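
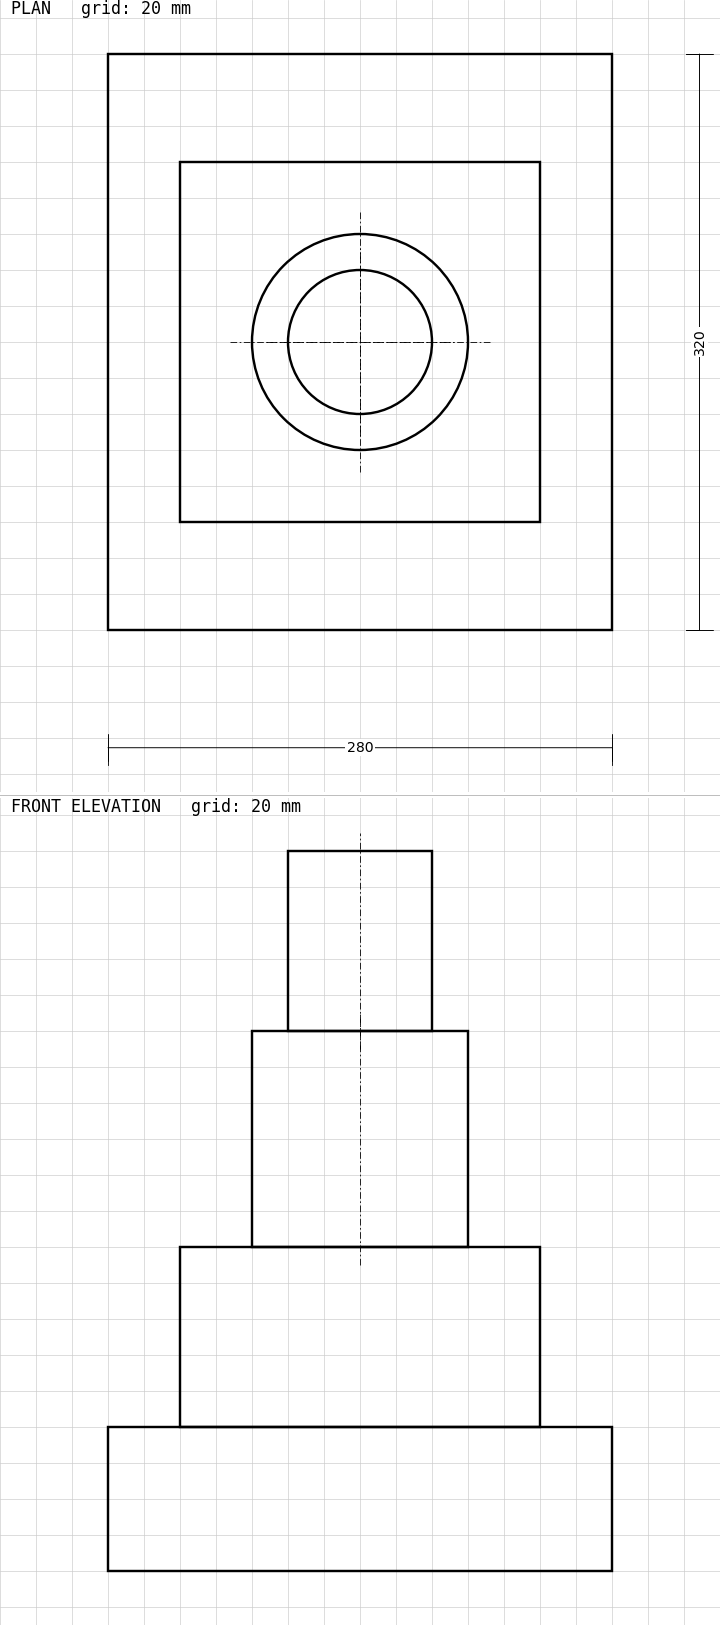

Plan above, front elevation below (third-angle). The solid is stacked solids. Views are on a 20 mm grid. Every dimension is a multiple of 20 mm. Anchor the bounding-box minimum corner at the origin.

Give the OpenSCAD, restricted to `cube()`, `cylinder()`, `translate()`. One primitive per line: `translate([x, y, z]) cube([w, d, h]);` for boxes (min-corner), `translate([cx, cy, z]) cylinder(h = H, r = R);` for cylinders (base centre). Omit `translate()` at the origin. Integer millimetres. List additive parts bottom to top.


cube([280, 320, 80]);
translate([40, 60, 80]) cube([200, 200, 100]);
translate([140, 160, 180]) cylinder(h = 120, r = 60);
translate([140, 160, 300]) cylinder(h = 100, r = 40);


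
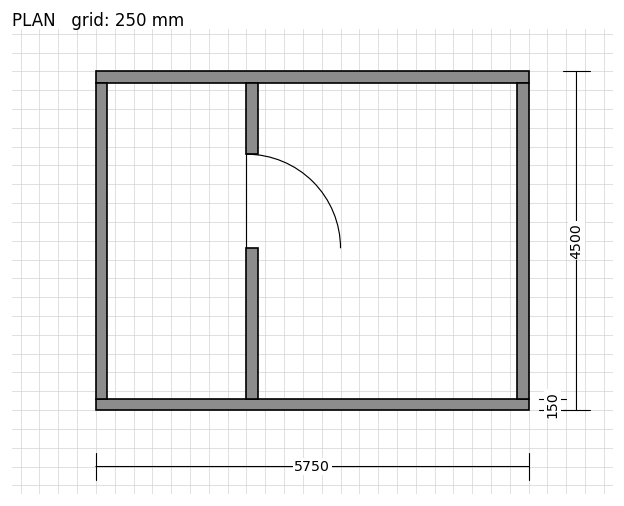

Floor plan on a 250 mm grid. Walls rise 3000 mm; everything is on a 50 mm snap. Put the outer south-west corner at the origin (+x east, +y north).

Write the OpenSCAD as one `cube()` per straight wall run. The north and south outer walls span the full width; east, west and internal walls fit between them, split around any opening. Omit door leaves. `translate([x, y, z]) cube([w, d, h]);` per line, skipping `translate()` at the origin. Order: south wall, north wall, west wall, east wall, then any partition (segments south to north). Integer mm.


cube([5750, 150, 3000]);
translate([0, 4350, 0]) cube([5750, 150, 3000]);
translate([0, 150, 0]) cube([150, 4200, 3000]);
translate([5600, 150, 0]) cube([150, 4200, 3000]);
translate([2000, 150, 0]) cube([150, 2000, 3000]);
translate([2000, 3400, 0]) cube([150, 950, 3000]);


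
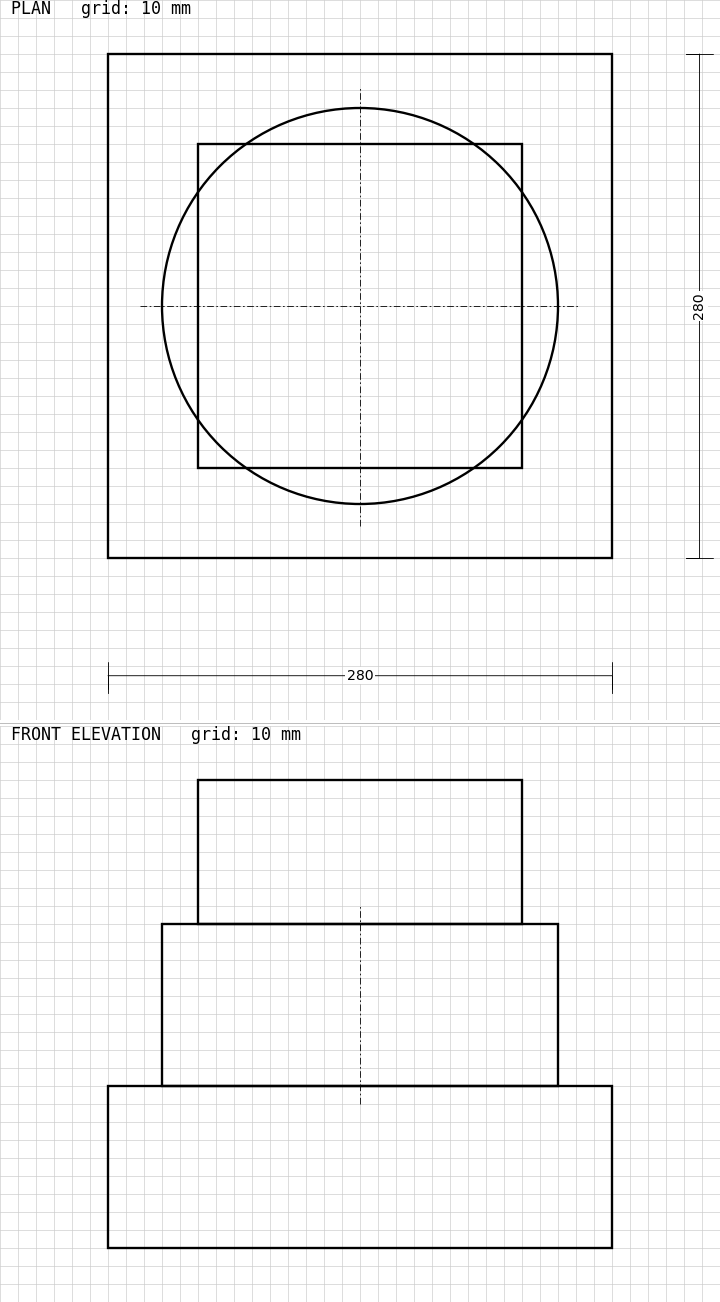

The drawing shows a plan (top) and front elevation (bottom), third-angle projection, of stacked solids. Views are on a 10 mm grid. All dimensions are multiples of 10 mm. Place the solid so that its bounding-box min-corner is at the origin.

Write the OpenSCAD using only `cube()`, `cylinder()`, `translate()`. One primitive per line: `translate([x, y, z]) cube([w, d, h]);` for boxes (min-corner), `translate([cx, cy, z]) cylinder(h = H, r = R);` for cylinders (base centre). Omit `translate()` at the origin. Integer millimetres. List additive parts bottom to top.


cube([280, 280, 90]);
translate([140, 140, 90]) cylinder(h = 90, r = 110);
translate([50, 50, 180]) cube([180, 180, 80]);


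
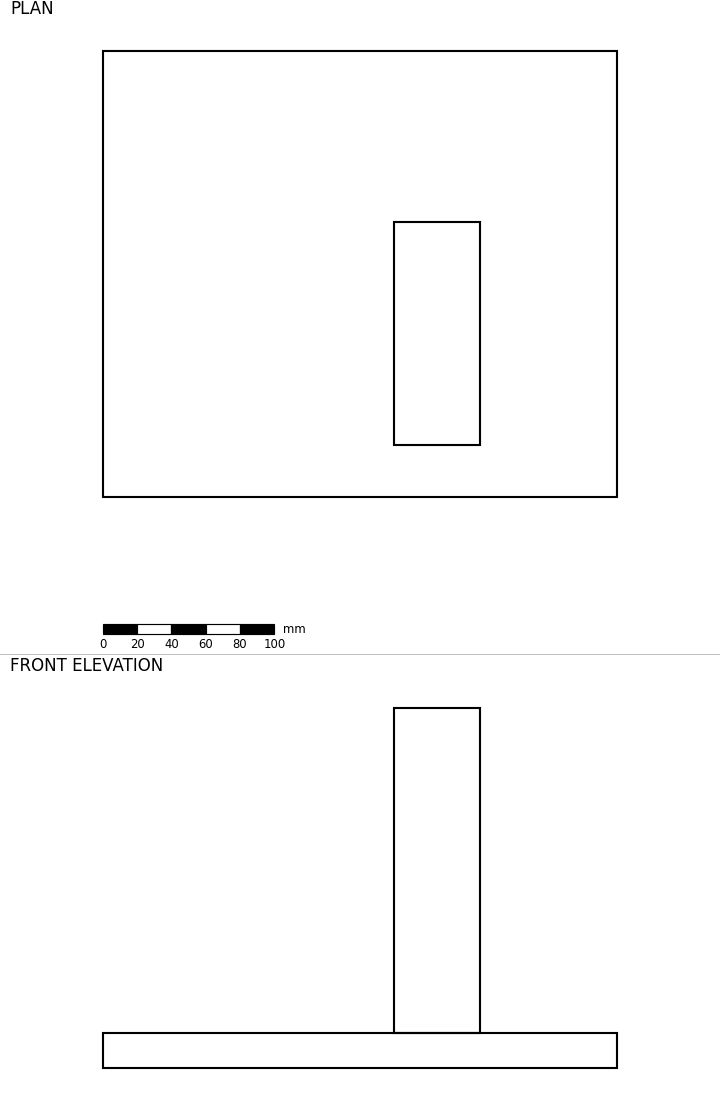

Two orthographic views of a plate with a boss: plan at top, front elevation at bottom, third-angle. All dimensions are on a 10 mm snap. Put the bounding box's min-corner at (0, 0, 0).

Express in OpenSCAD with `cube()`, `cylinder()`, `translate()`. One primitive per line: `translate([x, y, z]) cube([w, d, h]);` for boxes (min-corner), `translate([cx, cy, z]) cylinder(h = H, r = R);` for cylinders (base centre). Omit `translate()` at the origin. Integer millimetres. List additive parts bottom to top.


cube([300, 260, 20]);
translate([170, 30, 20]) cube([50, 130, 190]);


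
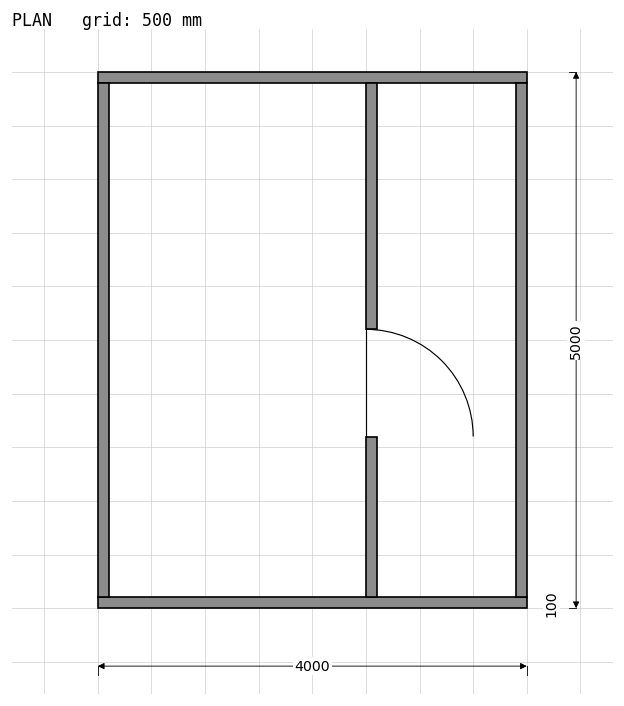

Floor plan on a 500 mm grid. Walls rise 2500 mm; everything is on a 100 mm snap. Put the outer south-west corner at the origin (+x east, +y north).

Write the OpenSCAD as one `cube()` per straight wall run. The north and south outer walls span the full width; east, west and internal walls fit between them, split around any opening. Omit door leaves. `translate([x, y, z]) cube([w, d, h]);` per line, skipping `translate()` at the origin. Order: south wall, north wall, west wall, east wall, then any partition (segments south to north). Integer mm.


cube([4000, 100, 2500]);
translate([0, 4900, 0]) cube([4000, 100, 2500]);
translate([0, 100, 0]) cube([100, 4800, 2500]);
translate([3900, 100, 0]) cube([100, 4800, 2500]);
translate([2500, 100, 0]) cube([100, 1500, 2500]);
translate([2500, 2600, 0]) cube([100, 2300, 2500]);


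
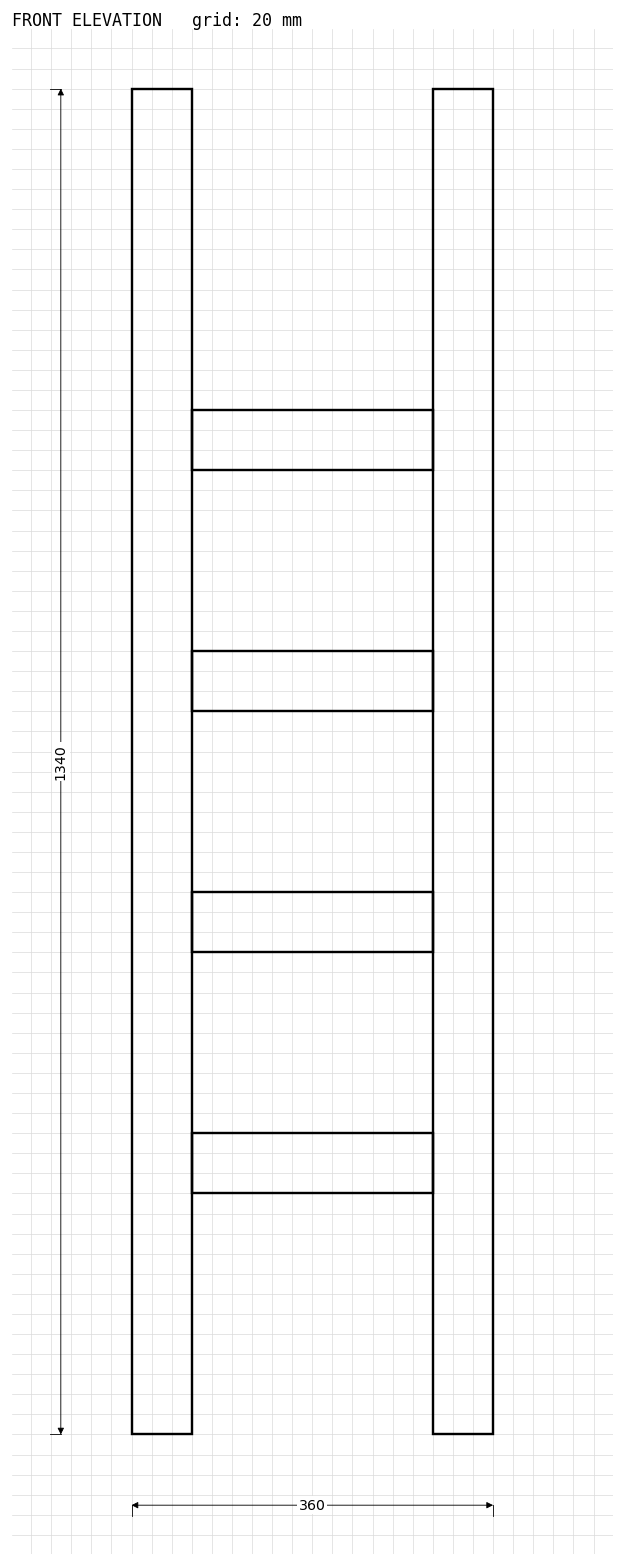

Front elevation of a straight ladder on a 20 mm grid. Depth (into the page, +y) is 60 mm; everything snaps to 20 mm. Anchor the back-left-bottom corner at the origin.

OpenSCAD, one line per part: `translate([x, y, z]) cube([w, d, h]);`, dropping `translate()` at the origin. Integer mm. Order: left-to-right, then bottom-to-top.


cube([60, 60, 1340]);
translate([60, 0, 240]) cube([240, 60, 60]);
translate([60, 0, 480]) cube([240, 60, 60]);
translate([60, 0, 720]) cube([240, 60, 60]);
translate([60, 0, 960]) cube([240, 60, 60]);
translate([300, 0, 0]) cube([60, 60, 1340]);


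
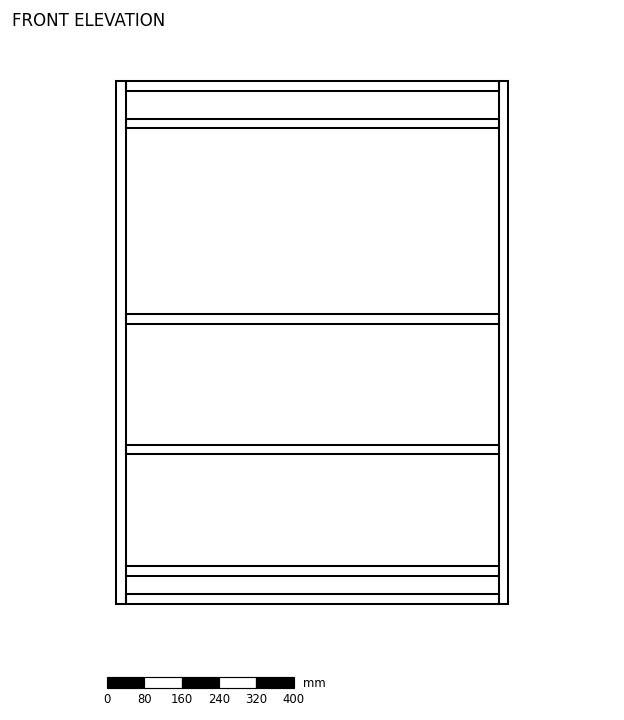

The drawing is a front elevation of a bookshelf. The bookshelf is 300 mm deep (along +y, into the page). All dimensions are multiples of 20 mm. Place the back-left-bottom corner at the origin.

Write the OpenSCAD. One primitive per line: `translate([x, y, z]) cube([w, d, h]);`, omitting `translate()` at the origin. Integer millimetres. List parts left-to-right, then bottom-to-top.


cube([20, 300, 1120]);
translate([20, 0, 0]) cube([800, 300, 20]);
translate([20, 0, 60]) cube([800, 300, 20]);
translate([20, 0, 320]) cube([800, 300, 20]);
translate([20, 0, 600]) cube([800, 300, 20]);
translate([20, 0, 1020]) cube([800, 300, 20]);
translate([20, 0, 1100]) cube([800, 300, 20]);
translate([820, 0, 0]) cube([20, 300, 1120]);


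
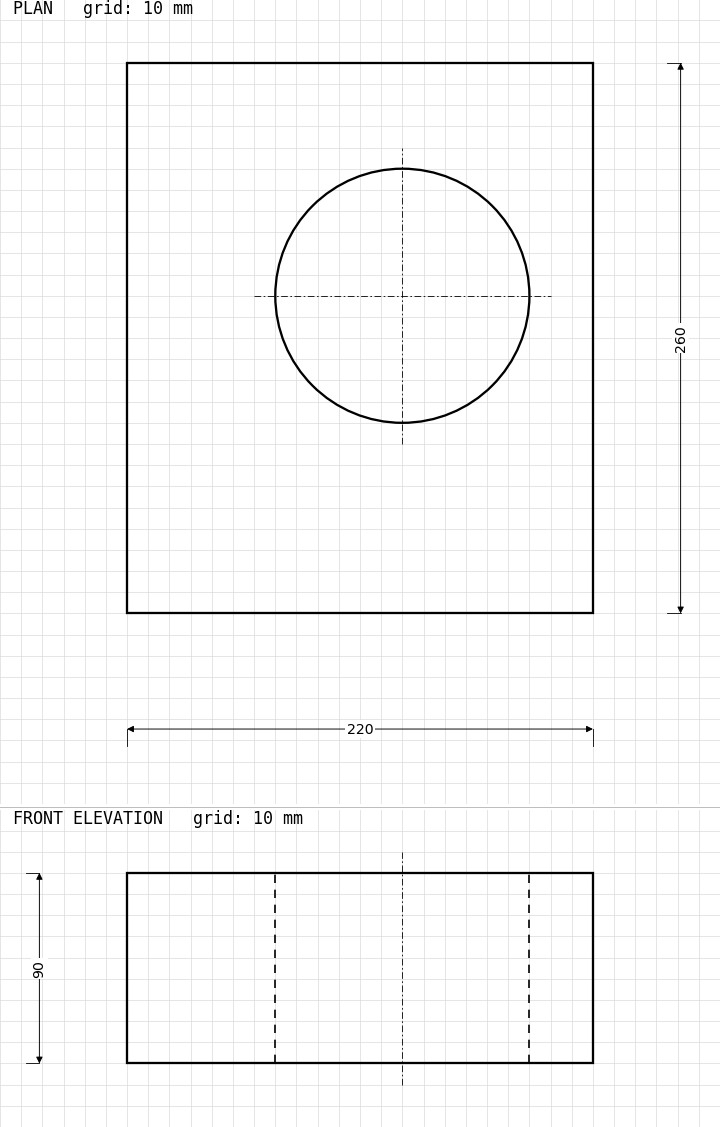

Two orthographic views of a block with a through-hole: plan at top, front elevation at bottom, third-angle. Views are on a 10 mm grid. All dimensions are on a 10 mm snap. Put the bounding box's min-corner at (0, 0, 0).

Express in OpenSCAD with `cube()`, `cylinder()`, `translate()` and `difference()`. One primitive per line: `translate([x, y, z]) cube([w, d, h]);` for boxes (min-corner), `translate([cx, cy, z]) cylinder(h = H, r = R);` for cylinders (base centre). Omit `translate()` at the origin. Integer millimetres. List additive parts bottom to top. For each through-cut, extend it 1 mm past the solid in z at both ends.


difference() {
  cube([220, 260, 90]);
  translate([130, 150, -1]) cylinder(h = 92, r = 60);
}


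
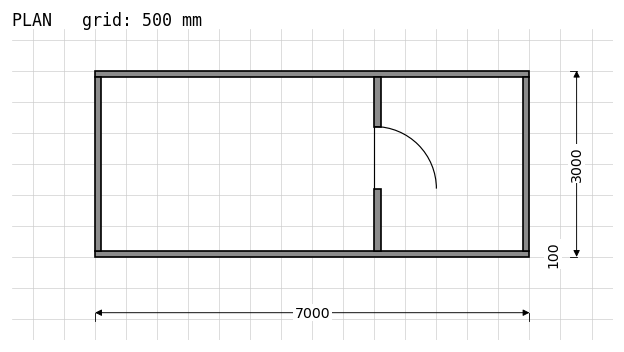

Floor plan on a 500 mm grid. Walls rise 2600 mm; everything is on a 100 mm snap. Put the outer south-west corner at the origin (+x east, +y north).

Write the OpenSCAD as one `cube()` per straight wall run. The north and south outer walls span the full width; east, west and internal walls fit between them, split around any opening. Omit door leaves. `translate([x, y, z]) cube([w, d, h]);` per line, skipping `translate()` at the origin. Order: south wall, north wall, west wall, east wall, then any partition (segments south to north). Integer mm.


cube([7000, 100, 2600]);
translate([0, 2900, 0]) cube([7000, 100, 2600]);
translate([0, 100, 0]) cube([100, 2800, 2600]);
translate([6900, 100, 0]) cube([100, 2800, 2600]);
translate([4500, 100, 0]) cube([100, 1000, 2600]);
translate([4500, 2100, 0]) cube([100, 800, 2600]);


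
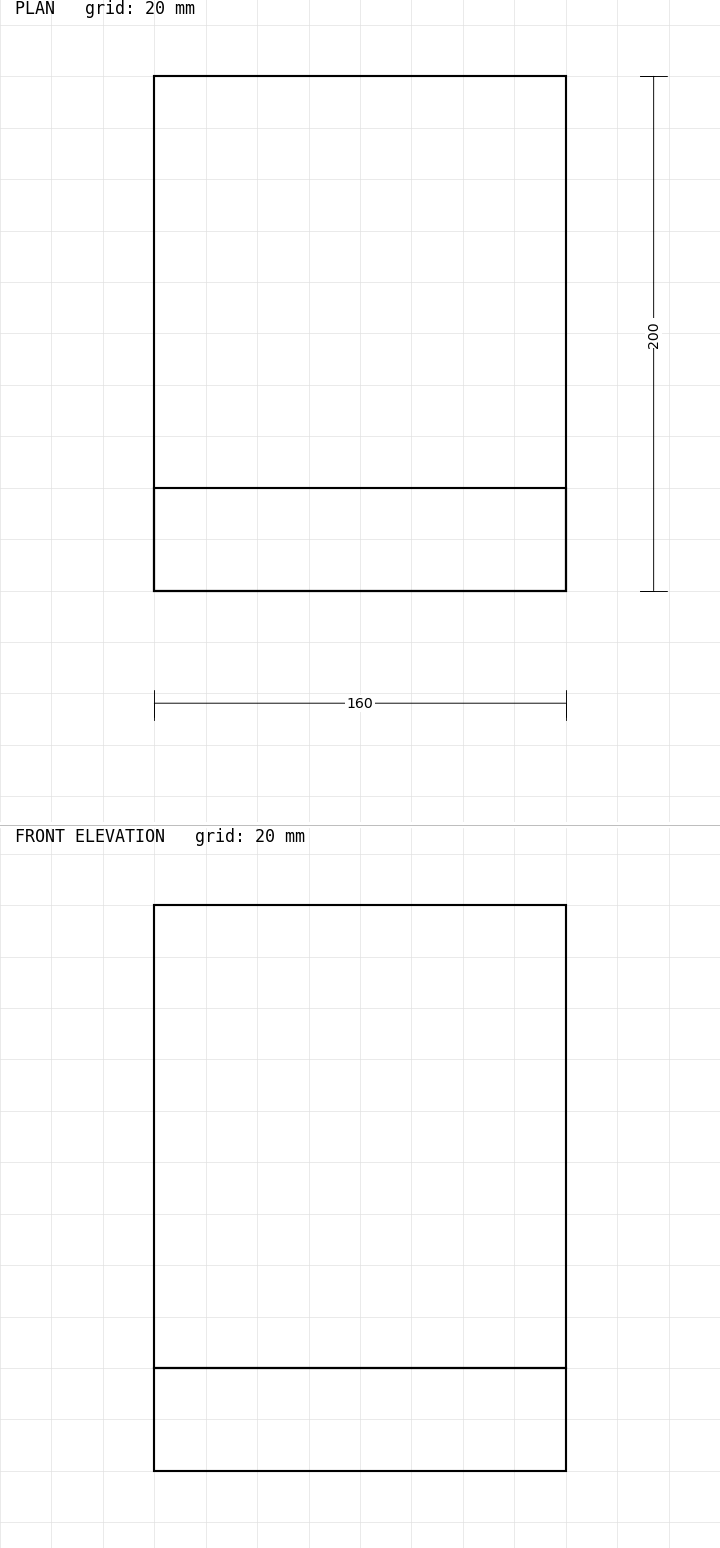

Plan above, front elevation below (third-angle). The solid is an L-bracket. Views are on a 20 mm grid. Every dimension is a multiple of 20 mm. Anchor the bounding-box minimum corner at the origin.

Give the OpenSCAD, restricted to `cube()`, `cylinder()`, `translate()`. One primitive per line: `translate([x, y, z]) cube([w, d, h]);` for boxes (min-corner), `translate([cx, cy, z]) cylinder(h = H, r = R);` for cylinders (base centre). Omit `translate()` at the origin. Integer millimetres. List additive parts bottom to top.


cube([160, 200, 40]);
translate([0, 0, 40]) cube([160, 40, 180]);


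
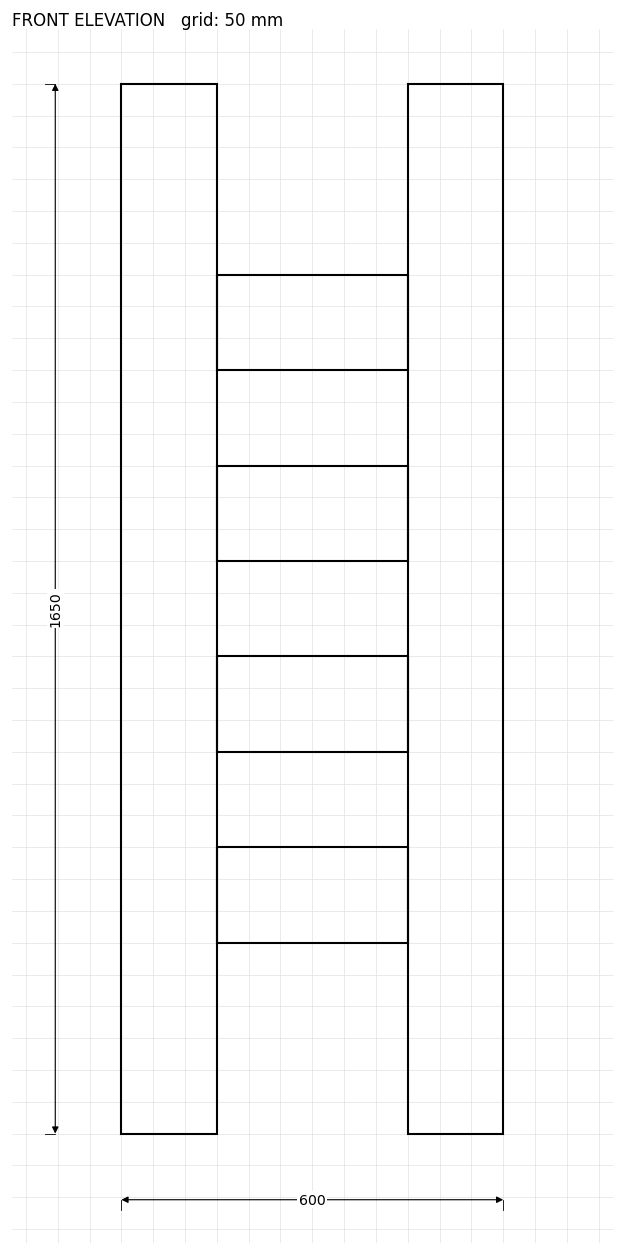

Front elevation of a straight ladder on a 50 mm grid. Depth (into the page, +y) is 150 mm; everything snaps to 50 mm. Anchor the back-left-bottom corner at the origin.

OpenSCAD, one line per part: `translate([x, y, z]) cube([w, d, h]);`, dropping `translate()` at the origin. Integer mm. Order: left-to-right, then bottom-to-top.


cube([150, 150, 1650]);
translate([150, 0, 300]) cube([300, 150, 150]);
translate([150, 0, 600]) cube([300, 150, 150]);
translate([150, 0, 900]) cube([300, 150, 150]);
translate([150, 0, 1200]) cube([300, 150, 150]);
translate([450, 0, 0]) cube([150, 150, 1650]);


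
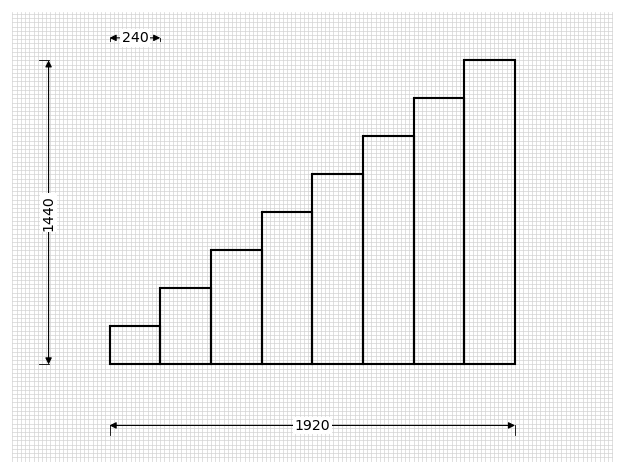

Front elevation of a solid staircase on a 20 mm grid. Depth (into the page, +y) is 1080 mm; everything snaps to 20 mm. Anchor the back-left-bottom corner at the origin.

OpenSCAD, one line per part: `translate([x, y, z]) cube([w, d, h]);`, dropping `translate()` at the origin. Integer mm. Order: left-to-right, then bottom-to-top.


cube([240, 1080, 180]);
translate([240, 0, 0]) cube([240, 1080, 360]);
translate([480, 0, 0]) cube([240, 1080, 540]);
translate([720, 0, 0]) cube([240, 1080, 720]);
translate([960, 0, 0]) cube([240, 1080, 900]);
translate([1200, 0, 0]) cube([240, 1080, 1080]);
translate([1440, 0, 0]) cube([240, 1080, 1260]);
translate([1680, 0, 0]) cube([240, 1080, 1440]);


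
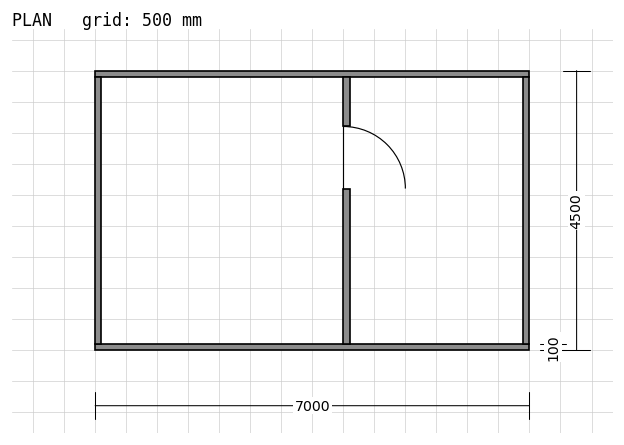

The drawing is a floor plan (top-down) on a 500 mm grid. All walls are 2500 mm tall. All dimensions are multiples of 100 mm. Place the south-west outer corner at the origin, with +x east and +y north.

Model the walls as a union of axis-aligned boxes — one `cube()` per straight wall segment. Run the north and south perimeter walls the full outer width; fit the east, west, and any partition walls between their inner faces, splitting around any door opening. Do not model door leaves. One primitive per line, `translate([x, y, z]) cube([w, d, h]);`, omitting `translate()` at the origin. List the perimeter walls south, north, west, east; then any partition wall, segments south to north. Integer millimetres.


cube([7000, 100, 2500]);
translate([0, 4400, 0]) cube([7000, 100, 2500]);
translate([0, 100, 0]) cube([100, 4300, 2500]);
translate([6900, 100, 0]) cube([100, 4300, 2500]);
translate([4000, 100, 0]) cube([100, 2500, 2500]);
translate([4000, 3600, 0]) cube([100, 800, 2500]);


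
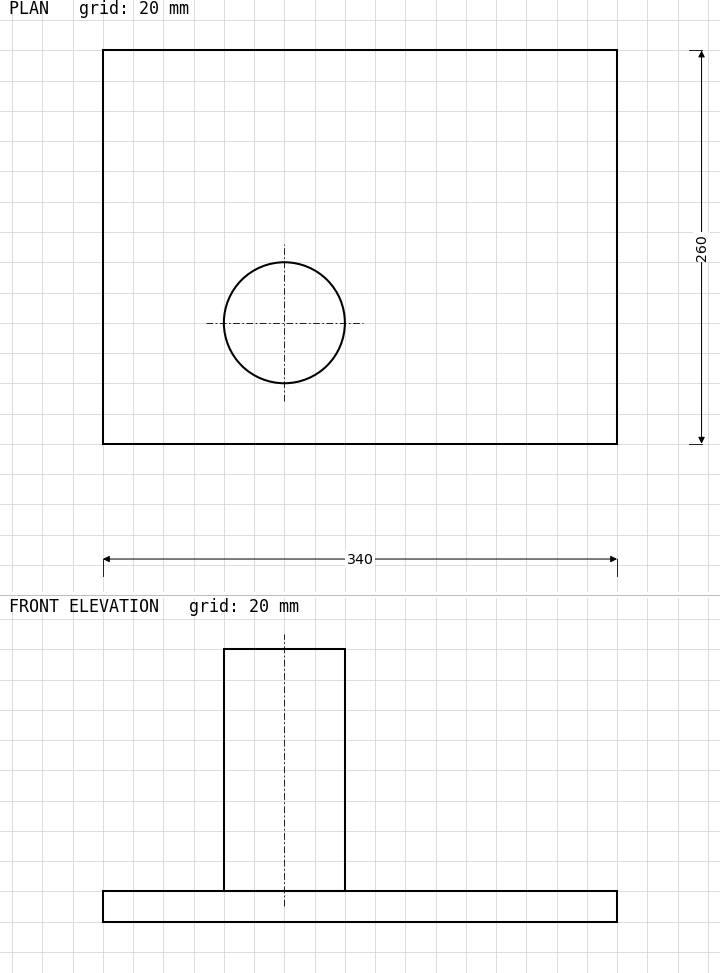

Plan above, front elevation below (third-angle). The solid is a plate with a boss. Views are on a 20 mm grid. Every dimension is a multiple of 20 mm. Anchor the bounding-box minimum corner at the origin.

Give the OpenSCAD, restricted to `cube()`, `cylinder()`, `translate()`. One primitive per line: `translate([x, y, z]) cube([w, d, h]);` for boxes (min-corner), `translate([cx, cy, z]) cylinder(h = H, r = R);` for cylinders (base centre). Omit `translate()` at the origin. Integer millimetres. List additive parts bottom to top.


cube([340, 260, 20]);
translate([120, 80, 20]) cylinder(h = 160, r = 40);


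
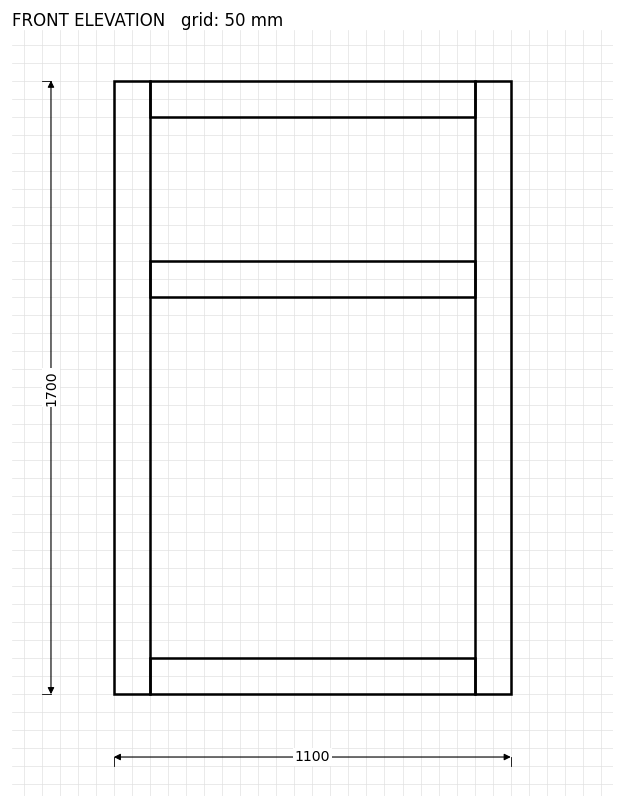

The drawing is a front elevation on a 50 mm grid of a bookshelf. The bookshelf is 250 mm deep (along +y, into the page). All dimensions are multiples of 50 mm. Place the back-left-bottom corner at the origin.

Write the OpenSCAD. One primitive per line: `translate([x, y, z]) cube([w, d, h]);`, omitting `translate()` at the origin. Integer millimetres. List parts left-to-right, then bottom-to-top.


cube([100, 250, 1700]);
translate([100, 0, 0]) cube([900, 250, 100]);
translate([100, 0, 1100]) cube([900, 250, 100]);
translate([100, 0, 1600]) cube([900, 250, 100]);
translate([1000, 0, 0]) cube([100, 250, 1700]);


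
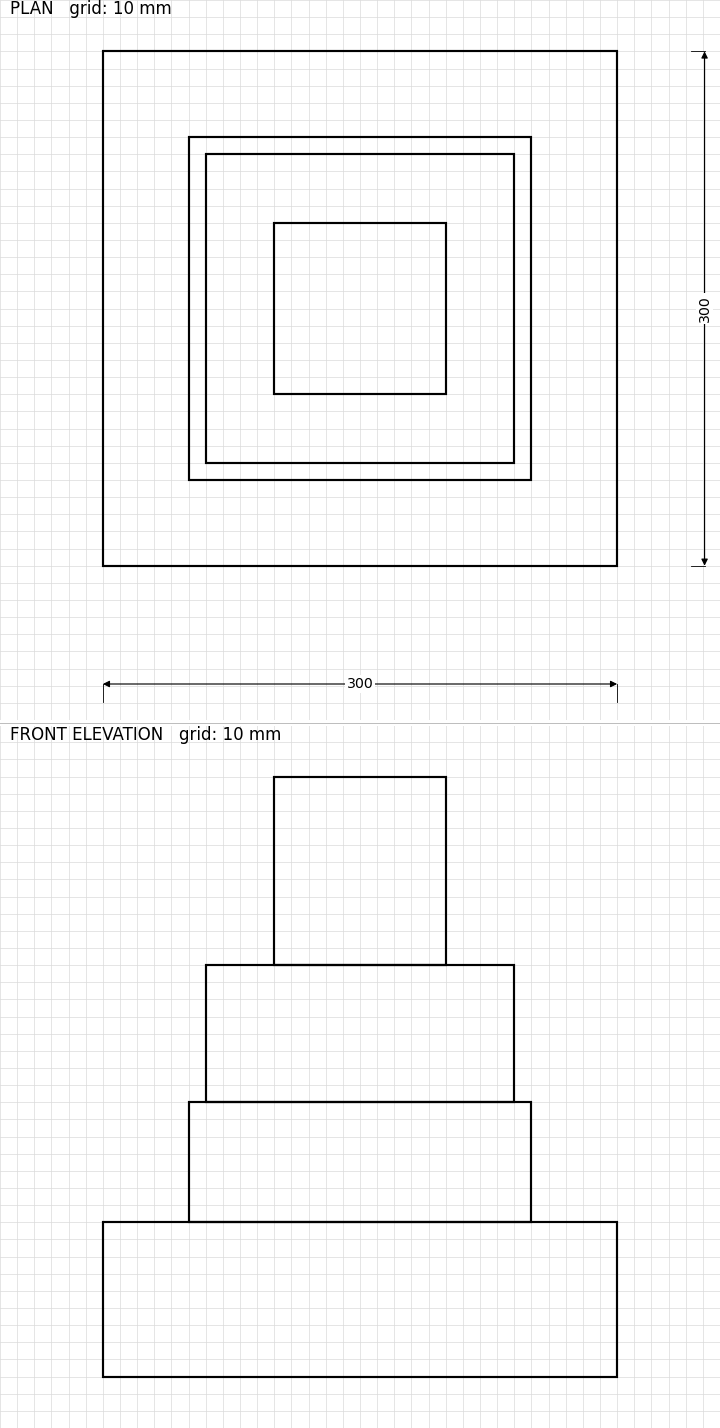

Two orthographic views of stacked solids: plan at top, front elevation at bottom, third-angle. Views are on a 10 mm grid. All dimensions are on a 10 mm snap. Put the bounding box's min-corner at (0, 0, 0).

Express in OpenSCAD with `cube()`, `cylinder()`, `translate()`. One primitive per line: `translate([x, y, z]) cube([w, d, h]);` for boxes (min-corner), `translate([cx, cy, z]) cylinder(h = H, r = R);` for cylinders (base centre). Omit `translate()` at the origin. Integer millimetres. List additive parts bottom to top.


cube([300, 300, 90]);
translate([50, 50, 90]) cube([200, 200, 70]);
translate([60, 60, 160]) cube([180, 180, 80]);
translate([100, 100, 240]) cube([100, 100, 110]);


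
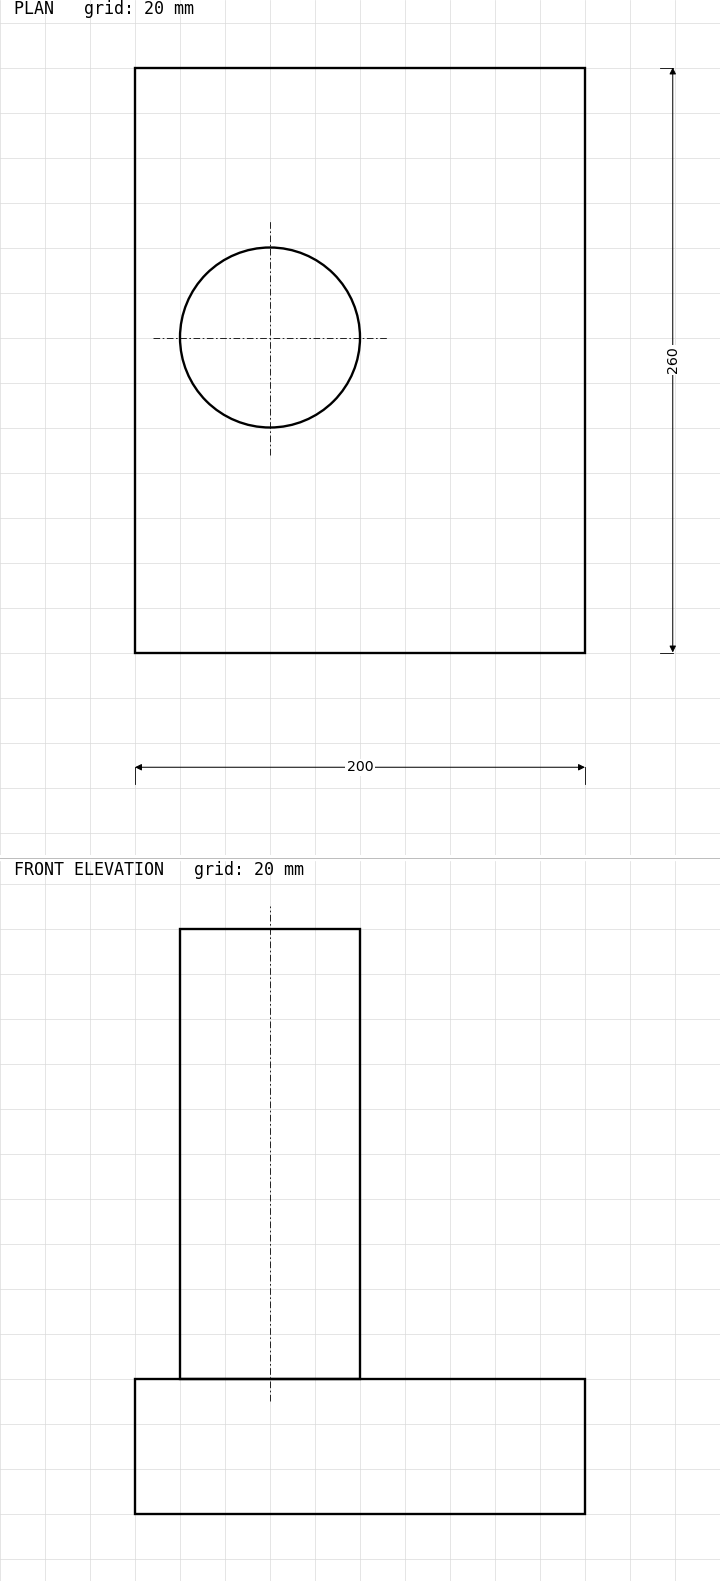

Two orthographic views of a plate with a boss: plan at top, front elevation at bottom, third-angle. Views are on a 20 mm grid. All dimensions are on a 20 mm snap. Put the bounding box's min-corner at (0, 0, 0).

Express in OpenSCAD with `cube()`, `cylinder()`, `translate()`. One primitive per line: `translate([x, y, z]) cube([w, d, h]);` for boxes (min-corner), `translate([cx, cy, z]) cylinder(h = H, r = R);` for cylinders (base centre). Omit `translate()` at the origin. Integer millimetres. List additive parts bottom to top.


cube([200, 260, 60]);
translate([60, 140, 60]) cylinder(h = 200, r = 40);


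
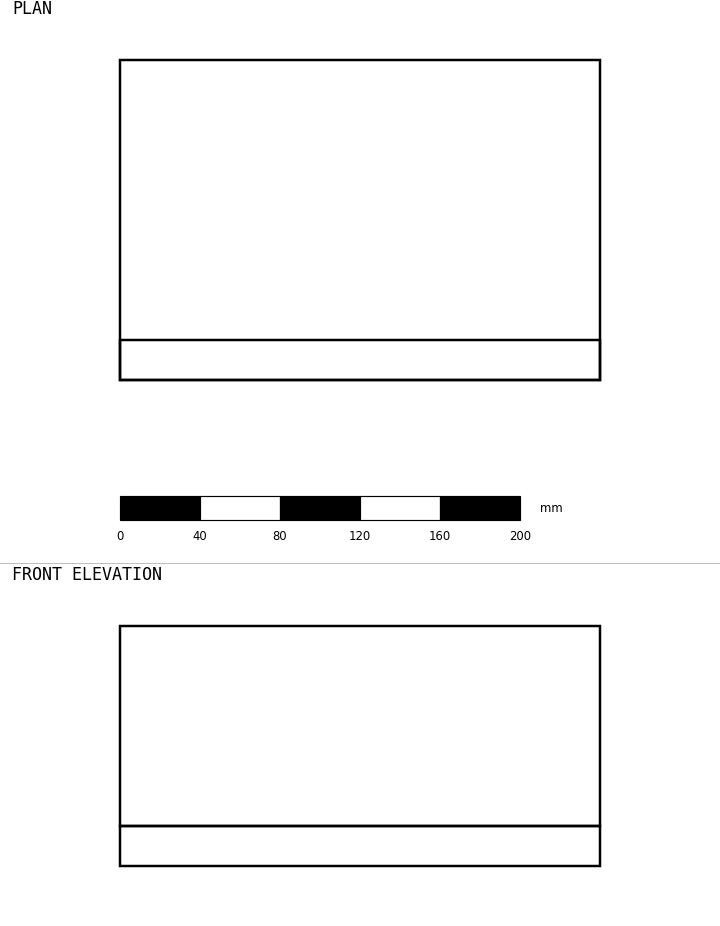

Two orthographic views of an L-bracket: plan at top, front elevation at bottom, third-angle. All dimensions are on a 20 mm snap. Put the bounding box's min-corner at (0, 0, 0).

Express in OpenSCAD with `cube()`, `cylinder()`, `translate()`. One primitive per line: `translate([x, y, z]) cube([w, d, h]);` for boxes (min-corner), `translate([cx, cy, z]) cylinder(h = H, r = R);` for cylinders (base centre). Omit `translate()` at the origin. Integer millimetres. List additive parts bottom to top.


cube([240, 160, 20]);
translate([0, 0, 20]) cube([240, 20, 100]);


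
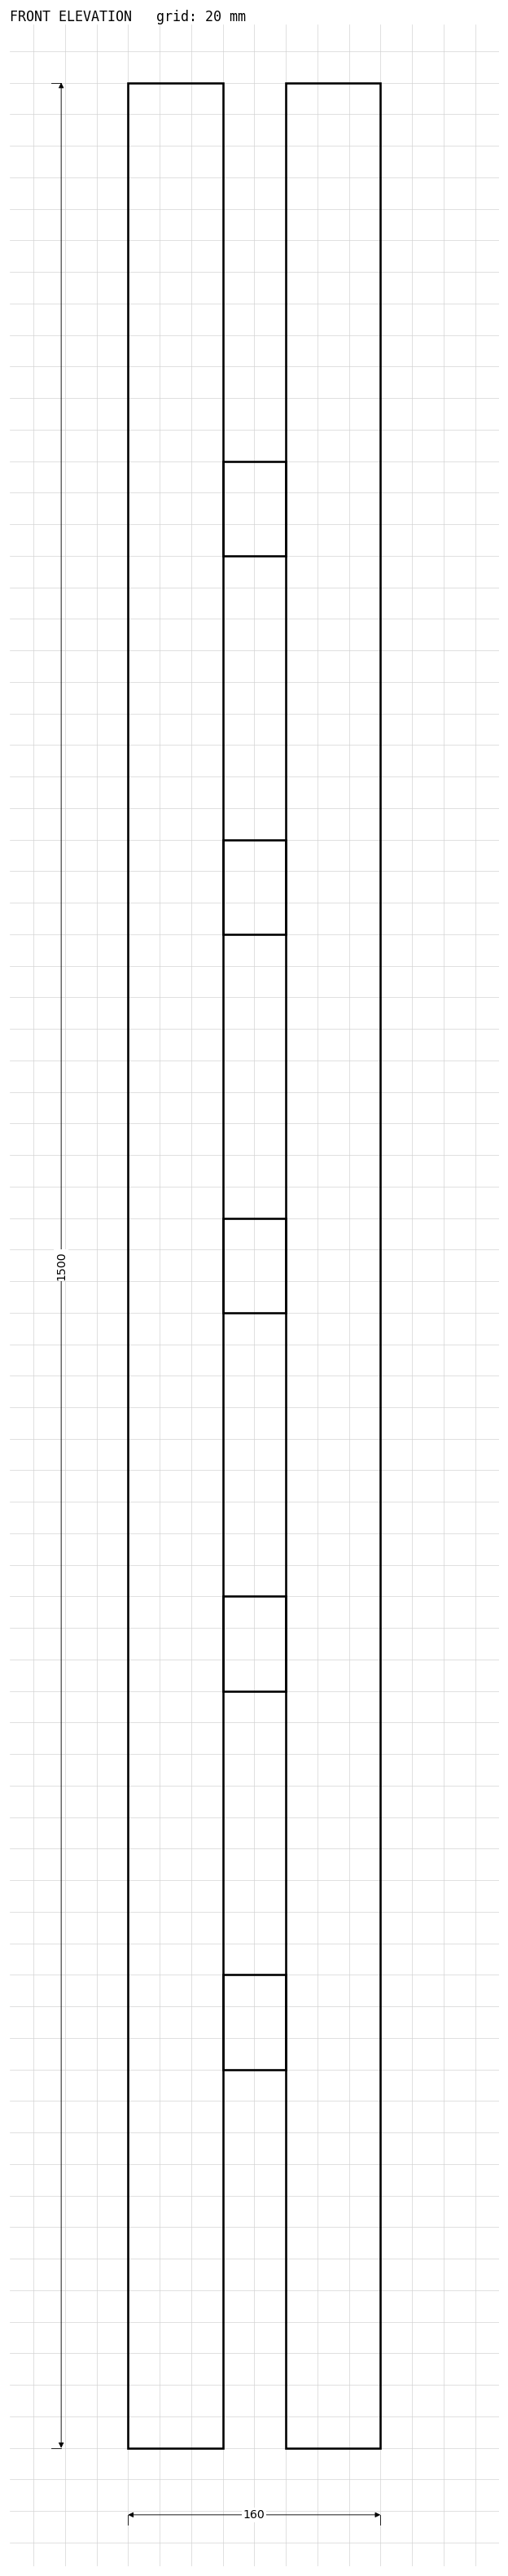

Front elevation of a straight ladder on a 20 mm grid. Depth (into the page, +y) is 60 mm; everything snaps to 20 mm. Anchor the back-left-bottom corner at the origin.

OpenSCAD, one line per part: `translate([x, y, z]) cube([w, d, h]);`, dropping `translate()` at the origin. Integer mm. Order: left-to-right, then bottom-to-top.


cube([60, 60, 1500]);
translate([60, 0, 240]) cube([40, 60, 60]);
translate([60, 0, 480]) cube([40, 60, 60]);
translate([60, 0, 720]) cube([40, 60, 60]);
translate([60, 0, 960]) cube([40, 60, 60]);
translate([60, 0, 1200]) cube([40, 60, 60]);
translate([100, 0, 0]) cube([60, 60, 1500]);


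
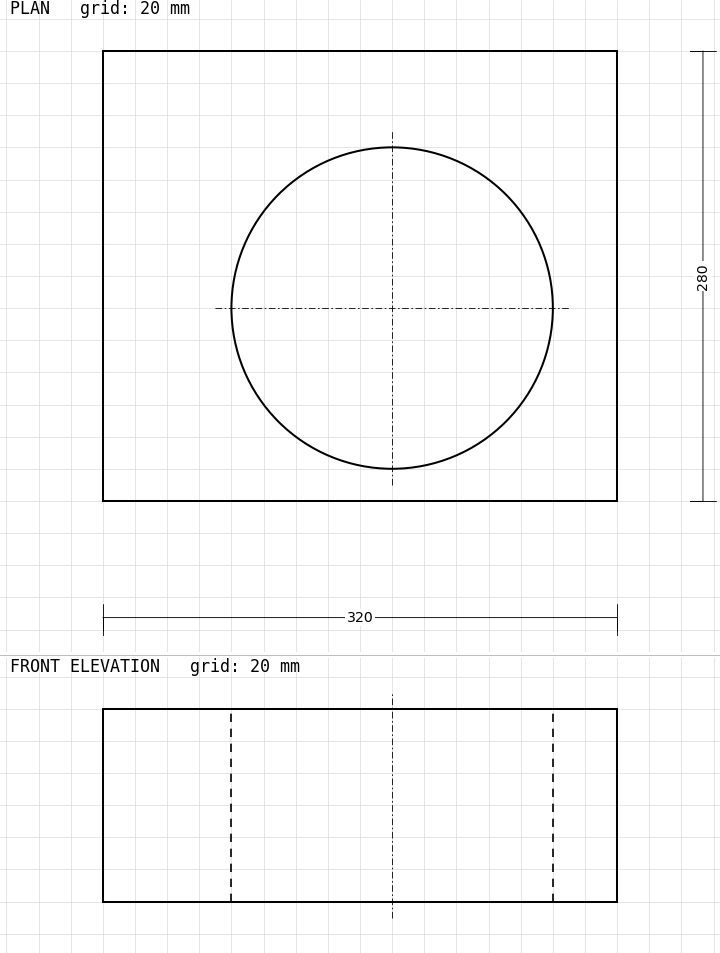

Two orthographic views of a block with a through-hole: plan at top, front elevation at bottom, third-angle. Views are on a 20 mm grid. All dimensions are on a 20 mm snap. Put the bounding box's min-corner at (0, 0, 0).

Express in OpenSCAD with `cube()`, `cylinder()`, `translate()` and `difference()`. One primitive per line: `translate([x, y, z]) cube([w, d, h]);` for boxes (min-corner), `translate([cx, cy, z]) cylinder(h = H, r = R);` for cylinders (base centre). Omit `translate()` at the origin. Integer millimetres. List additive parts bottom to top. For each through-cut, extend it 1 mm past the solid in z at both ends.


difference() {
  cube([320, 280, 120]);
  translate([180, 120, -1]) cylinder(h = 122, r = 100);
}


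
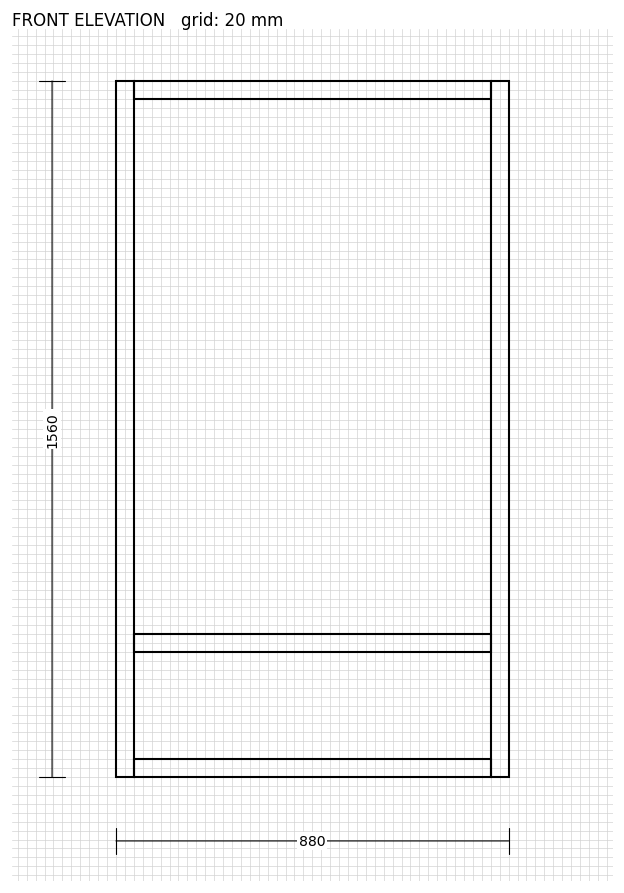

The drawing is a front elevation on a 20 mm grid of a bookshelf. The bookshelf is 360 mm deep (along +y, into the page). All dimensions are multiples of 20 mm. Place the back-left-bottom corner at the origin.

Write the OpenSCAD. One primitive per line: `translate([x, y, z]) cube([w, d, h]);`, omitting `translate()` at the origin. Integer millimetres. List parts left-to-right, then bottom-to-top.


cube([40, 360, 1560]);
translate([40, 0, 0]) cube([800, 360, 40]);
translate([40, 0, 280]) cube([800, 360, 40]);
translate([40, 0, 1520]) cube([800, 360, 40]);
translate([840, 0, 0]) cube([40, 360, 1560]);


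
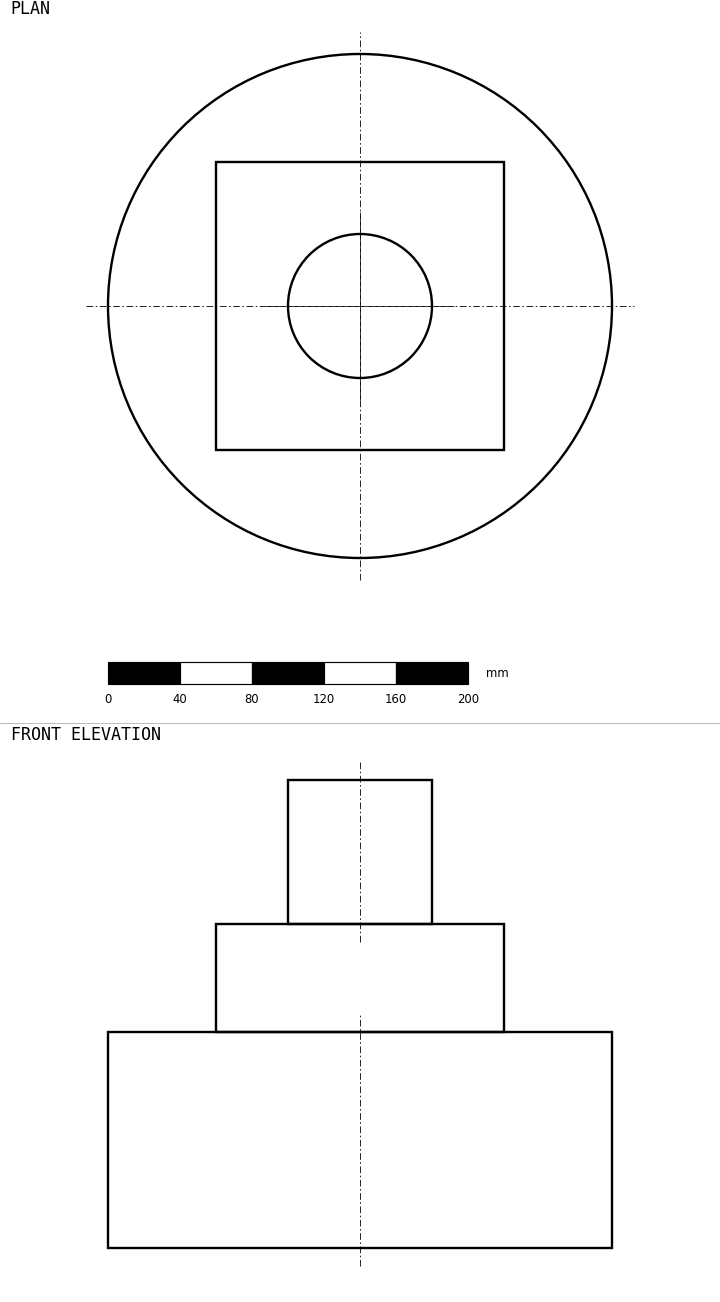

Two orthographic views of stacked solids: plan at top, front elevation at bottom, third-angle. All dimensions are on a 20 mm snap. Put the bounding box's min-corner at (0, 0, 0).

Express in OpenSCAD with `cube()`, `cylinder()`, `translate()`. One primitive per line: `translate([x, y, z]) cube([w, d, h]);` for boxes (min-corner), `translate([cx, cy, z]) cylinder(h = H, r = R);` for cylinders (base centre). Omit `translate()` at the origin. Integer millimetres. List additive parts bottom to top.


translate([140, 140, 0]) cylinder(h = 120, r = 140);
translate([60, 60, 120]) cube([160, 160, 60]);
translate([140, 140, 180]) cylinder(h = 80, r = 40);


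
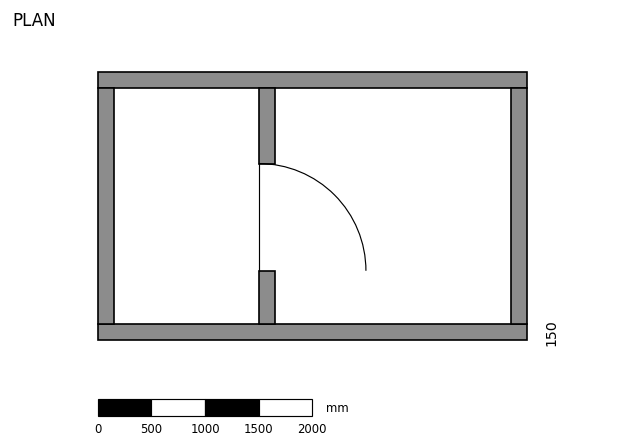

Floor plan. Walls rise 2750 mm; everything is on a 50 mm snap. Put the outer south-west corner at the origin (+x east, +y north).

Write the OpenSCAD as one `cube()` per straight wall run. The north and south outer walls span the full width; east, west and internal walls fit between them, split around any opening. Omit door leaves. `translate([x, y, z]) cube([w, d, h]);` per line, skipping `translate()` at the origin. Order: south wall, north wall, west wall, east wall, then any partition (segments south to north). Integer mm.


cube([4000, 150, 2750]);
translate([0, 2350, 0]) cube([4000, 150, 2750]);
translate([0, 150, 0]) cube([150, 2200, 2750]);
translate([3850, 150, 0]) cube([150, 2200, 2750]);
translate([1500, 150, 0]) cube([150, 500, 2750]);
translate([1500, 1650, 0]) cube([150, 700, 2750]);


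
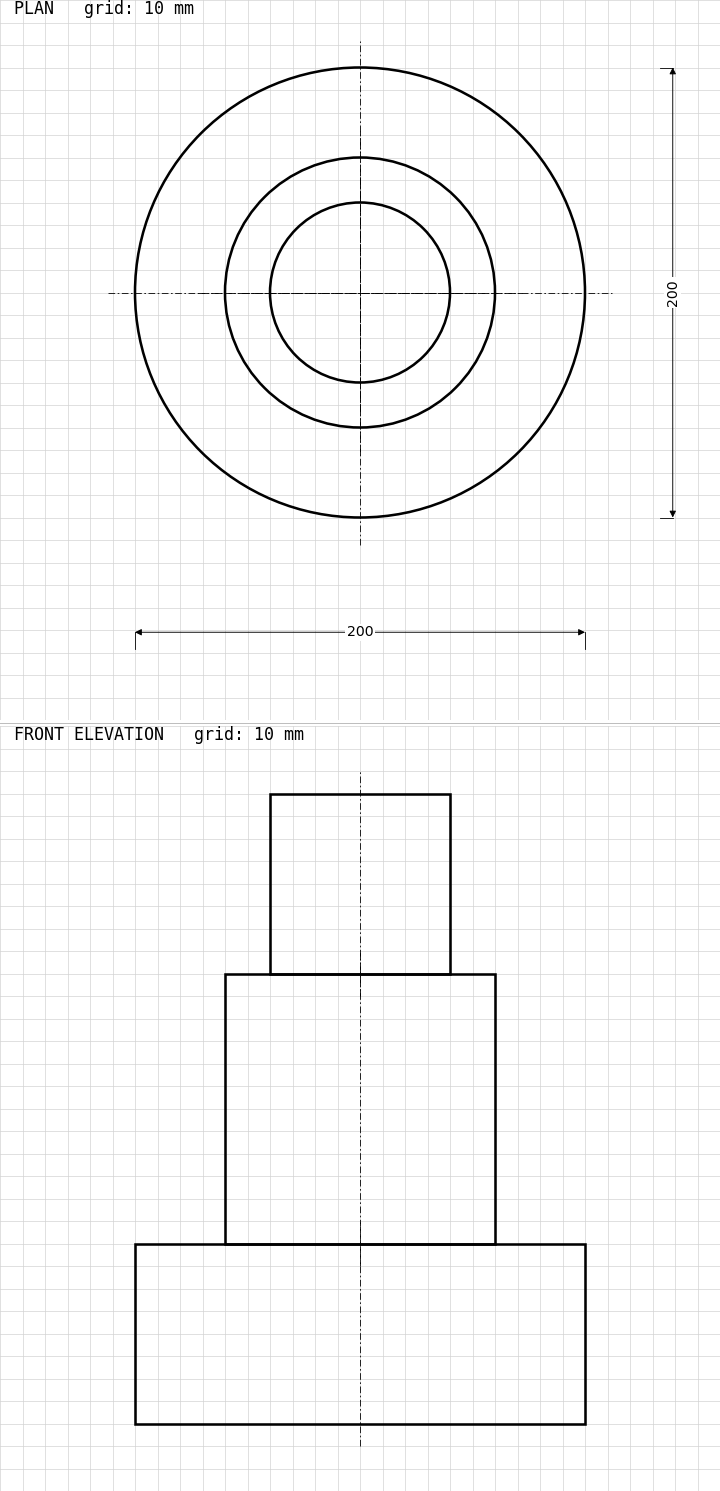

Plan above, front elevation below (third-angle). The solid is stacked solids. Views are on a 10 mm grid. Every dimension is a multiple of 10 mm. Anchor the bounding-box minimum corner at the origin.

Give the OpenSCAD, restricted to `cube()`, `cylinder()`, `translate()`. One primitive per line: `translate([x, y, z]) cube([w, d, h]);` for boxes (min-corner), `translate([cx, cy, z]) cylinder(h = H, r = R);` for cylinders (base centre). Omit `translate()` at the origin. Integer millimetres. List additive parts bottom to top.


translate([100, 100, 0]) cylinder(h = 80, r = 100);
translate([100, 100, 80]) cylinder(h = 120, r = 60);
translate([100, 100, 200]) cylinder(h = 80, r = 40);


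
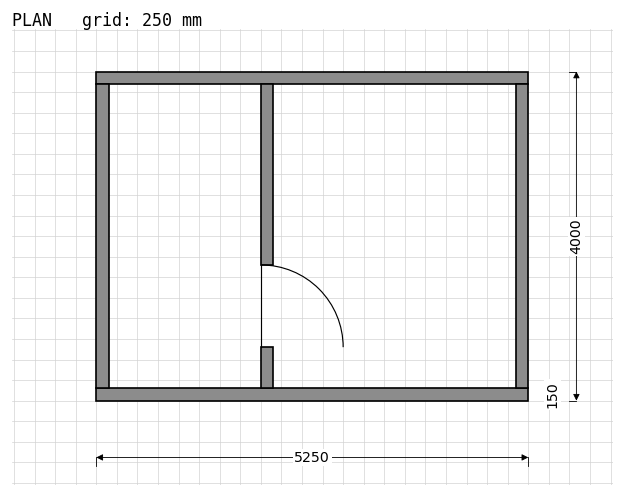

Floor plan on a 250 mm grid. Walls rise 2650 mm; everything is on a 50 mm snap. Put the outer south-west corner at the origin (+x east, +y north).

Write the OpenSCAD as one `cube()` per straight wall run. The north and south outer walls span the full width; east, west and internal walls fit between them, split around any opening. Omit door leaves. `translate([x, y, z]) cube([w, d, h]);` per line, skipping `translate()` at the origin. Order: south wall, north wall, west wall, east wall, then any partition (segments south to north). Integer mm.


cube([5250, 150, 2650]);
translate([0, 3850, 0]) cube([5250, 150, 2650]);
translate([0, 150, 0]) cube([150, 3700, 2650]);
translate([5100, 150, 0]) cube([150, 3700, 2650]);
translate([2000, 150, 0]) cube([150, 500, 2650]);
translate([2000, 1650, 0]) cube([150, 2200, 2650]);


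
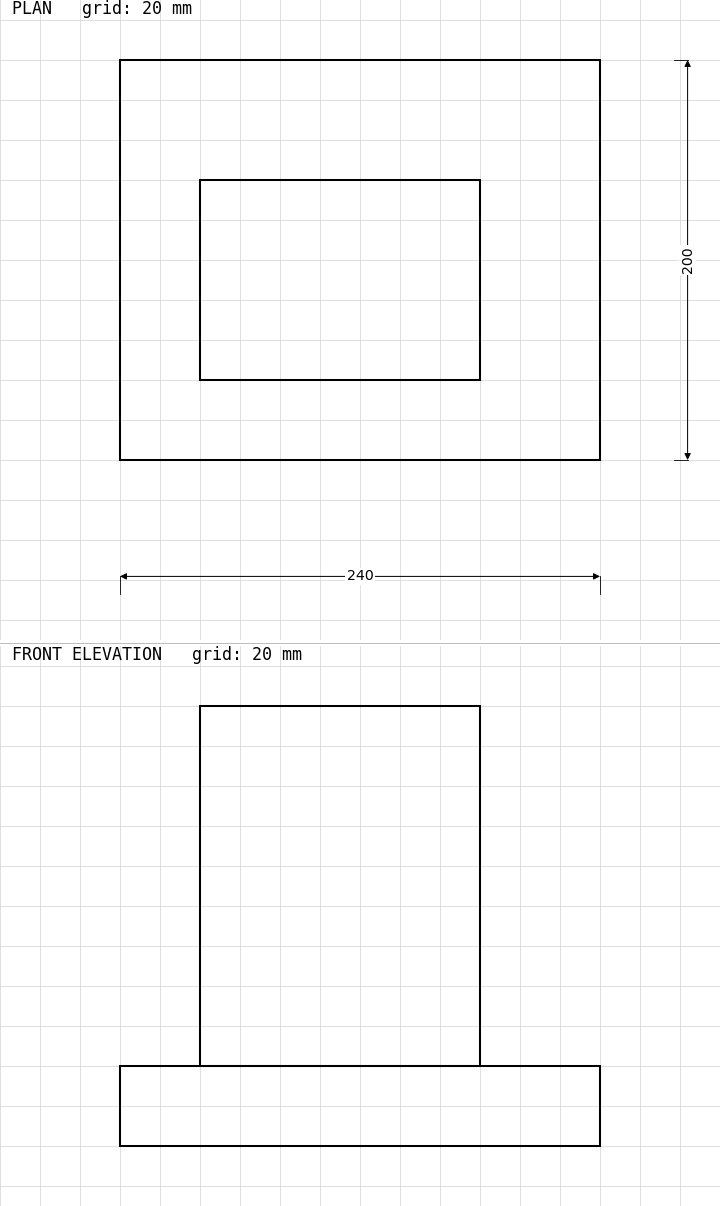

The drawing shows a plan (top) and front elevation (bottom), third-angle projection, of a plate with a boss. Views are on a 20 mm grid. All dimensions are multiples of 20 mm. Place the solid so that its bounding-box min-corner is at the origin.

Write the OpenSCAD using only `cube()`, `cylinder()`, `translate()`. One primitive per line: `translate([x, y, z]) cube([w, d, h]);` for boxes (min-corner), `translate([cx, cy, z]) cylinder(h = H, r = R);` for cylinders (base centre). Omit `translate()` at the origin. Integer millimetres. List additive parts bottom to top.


cube([240, 200, 40]);
translate([40, 40, 40]) cube([140, 100, 180]);


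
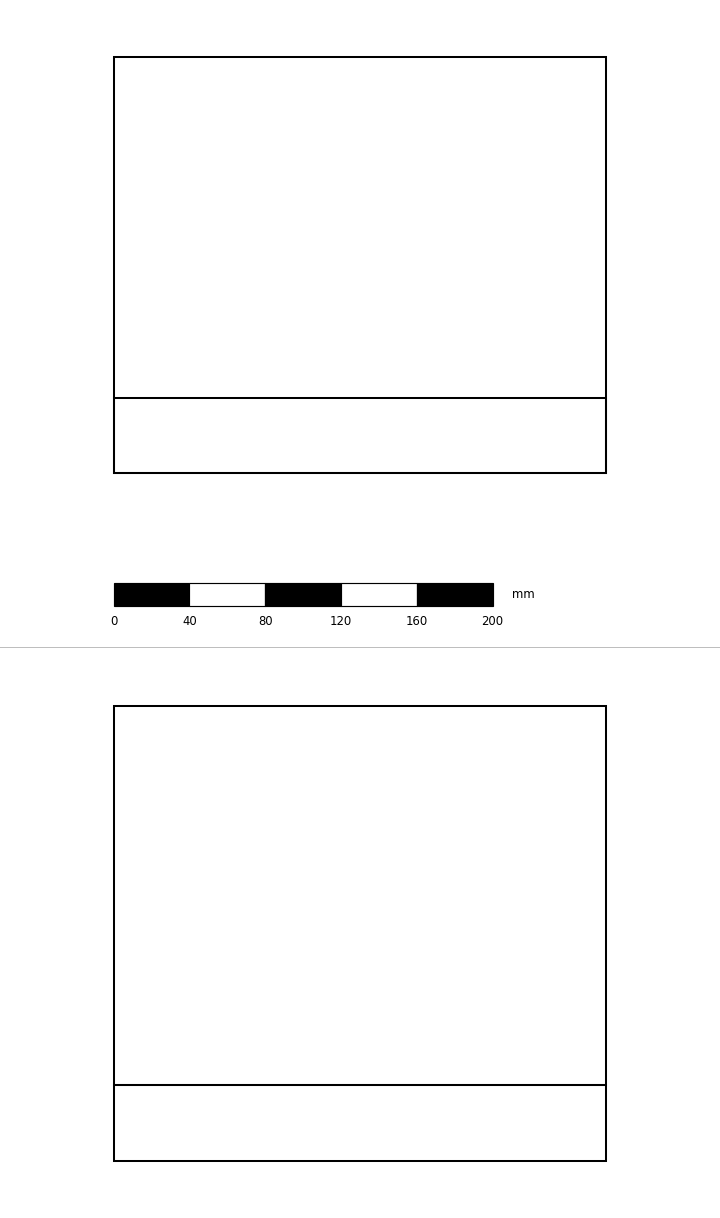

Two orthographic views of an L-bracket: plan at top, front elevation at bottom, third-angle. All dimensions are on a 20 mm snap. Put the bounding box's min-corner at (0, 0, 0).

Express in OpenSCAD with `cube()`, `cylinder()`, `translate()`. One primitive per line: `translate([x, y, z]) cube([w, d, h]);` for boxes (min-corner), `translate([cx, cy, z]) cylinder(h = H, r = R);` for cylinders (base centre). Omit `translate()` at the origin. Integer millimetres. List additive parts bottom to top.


cube([260, 220, 40]);
translate([0, 0, 40]) cube([260, 40, 200]);


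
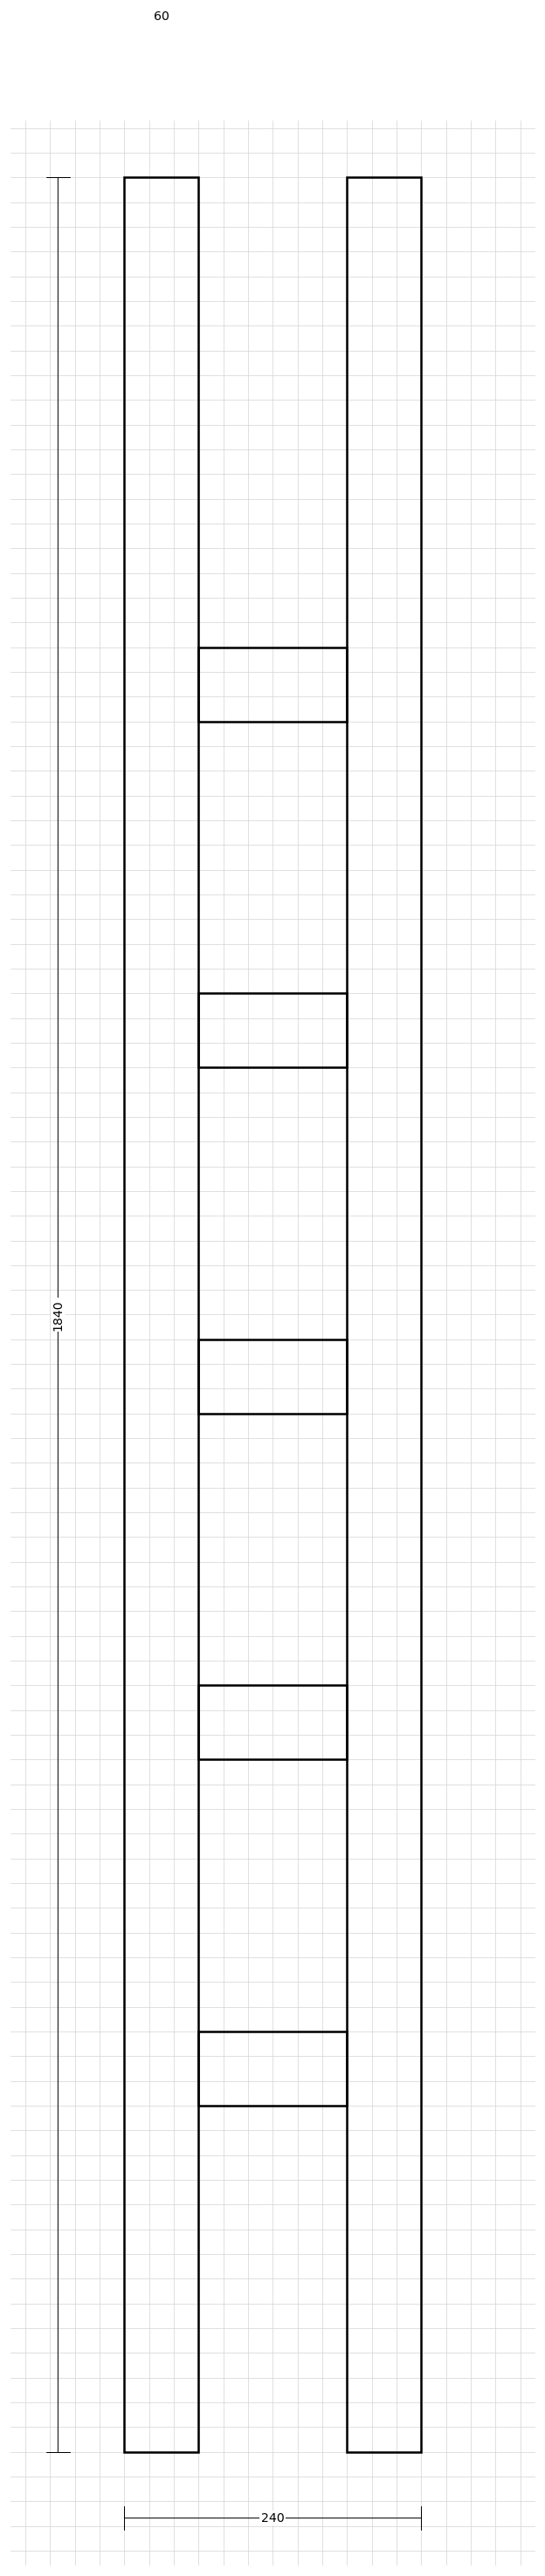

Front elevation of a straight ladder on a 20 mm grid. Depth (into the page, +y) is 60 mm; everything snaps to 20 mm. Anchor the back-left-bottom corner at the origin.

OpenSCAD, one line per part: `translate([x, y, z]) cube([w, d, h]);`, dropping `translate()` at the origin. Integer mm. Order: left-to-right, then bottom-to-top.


cube([60, 60, 1840]);
translate([60, 0, 280]) cube([120, 60, 60]);
translate([60, 0, 560]) cube([120, 60, 60]);
translate([60, 0, 840]) cube([120, 60, 60]);
translate([60, 0, 1120]) cube([120, 60, 60]);
translate([60, 0, 1400]) cube([120, 60, 60]);
translate([180, 0, 0]) cube([60, 60, 1840]);


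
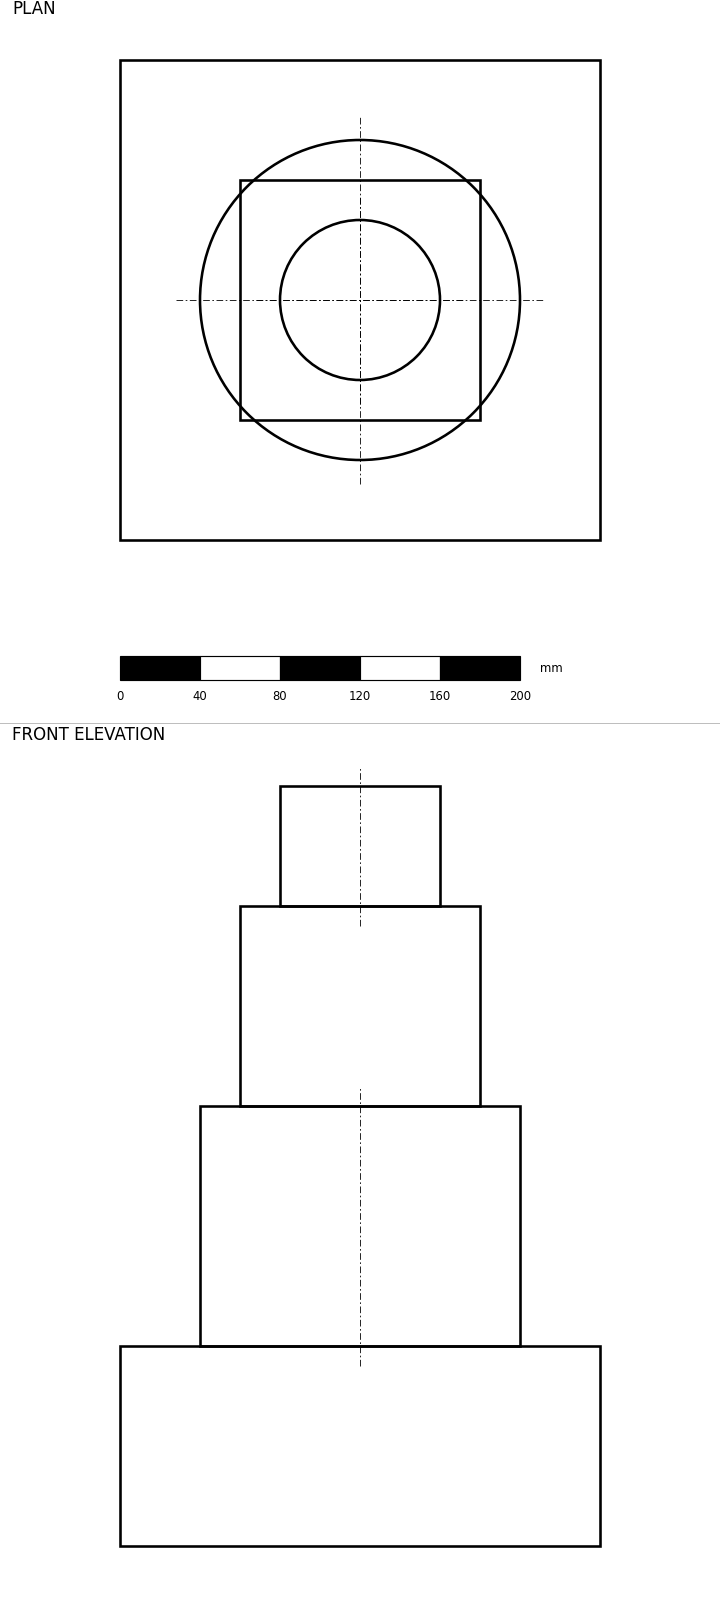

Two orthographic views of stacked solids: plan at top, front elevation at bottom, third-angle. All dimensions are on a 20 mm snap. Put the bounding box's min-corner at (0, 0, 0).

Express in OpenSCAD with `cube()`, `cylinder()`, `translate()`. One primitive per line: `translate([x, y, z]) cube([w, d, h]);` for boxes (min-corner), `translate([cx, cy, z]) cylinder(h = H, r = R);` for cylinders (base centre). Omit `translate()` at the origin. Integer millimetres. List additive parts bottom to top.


cube([240, 240, 100]);
translate([120, 120, 100]) cylinder(h = 120, r = 80);
translate([60, 60, 220]) cube([120, 120, 100]);
translate([120, 120, 320]) cylinder(h = 60, r = 40);


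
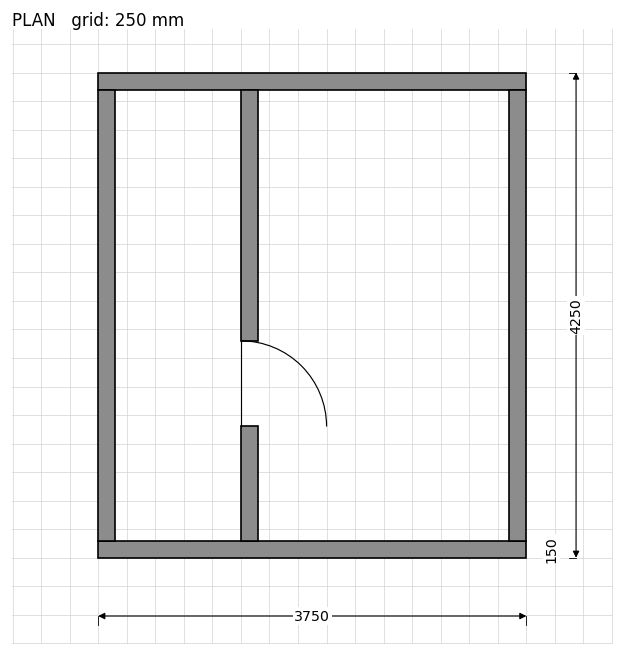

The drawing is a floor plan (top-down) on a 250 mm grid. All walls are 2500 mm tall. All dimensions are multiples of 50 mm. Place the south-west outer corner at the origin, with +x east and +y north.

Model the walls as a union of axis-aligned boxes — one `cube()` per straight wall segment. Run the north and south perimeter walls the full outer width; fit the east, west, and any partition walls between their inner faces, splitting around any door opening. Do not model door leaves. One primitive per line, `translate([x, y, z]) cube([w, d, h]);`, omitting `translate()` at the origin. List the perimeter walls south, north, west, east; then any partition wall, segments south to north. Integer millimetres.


cube([3750, 150, 2500]);
translate([0, 4100, 0]) cube([3750, 150, 2500]);
translate([0, 150, 0]) cube([150, 3950, 2500]);
translate([3600, 150, 0]) cube([150, 3950, 2500]);
translate([1250, 150, 0]) cube([150, 1000, 2500]);
translate([1250, 1900, 0]) cube([150, 2200, 2500]);


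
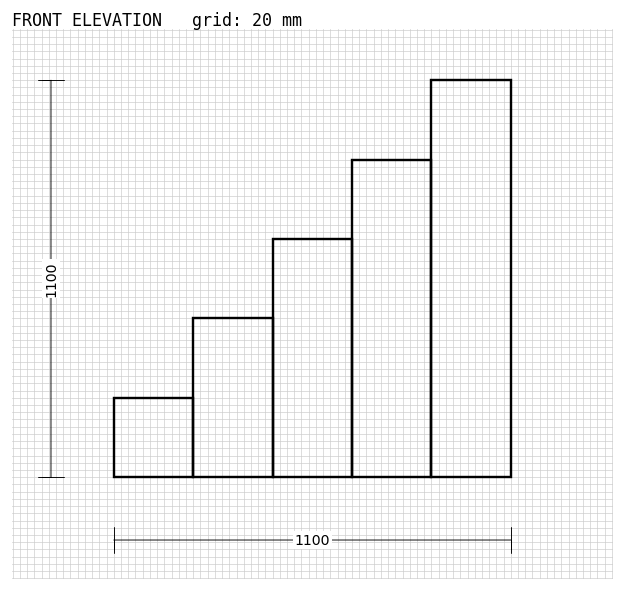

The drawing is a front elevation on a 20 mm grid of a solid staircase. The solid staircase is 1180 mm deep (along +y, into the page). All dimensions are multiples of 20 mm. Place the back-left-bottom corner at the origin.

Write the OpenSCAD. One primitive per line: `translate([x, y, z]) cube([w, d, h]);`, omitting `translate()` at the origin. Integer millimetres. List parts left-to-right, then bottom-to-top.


cube([220, 1180, 220]);
translate([220, 0, 0]) cube([220, 1180, 440]);
translate([440, 0, 0]) cube([220, 1180, 660]);
translate([660, 0, 0]) cube([220, 1180, 880]);
translate([880, 0, 0]) cube([220, 1180, 1100]);
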